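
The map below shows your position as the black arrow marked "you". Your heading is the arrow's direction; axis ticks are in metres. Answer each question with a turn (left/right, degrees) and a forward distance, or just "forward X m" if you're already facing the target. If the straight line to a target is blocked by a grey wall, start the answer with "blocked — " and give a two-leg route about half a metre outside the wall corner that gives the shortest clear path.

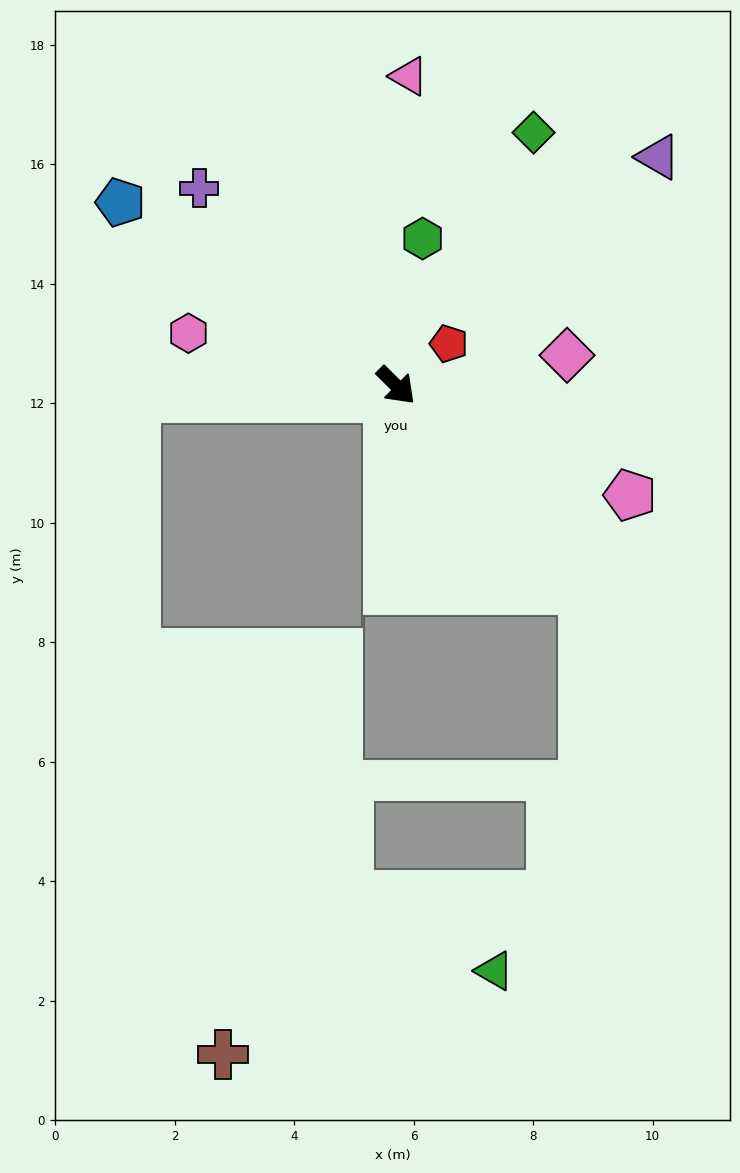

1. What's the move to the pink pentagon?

turn left 20°, forward 4.3 m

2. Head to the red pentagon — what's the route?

turn left 83°, forward 1.1 m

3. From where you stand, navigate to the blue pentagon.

turn right 169°, forward 5.5 m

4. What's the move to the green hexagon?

turn left 125°, forward 2.5 m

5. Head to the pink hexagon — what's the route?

turn right 149°, forward 3.6 m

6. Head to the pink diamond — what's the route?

turn left 55°, forward 2.9 m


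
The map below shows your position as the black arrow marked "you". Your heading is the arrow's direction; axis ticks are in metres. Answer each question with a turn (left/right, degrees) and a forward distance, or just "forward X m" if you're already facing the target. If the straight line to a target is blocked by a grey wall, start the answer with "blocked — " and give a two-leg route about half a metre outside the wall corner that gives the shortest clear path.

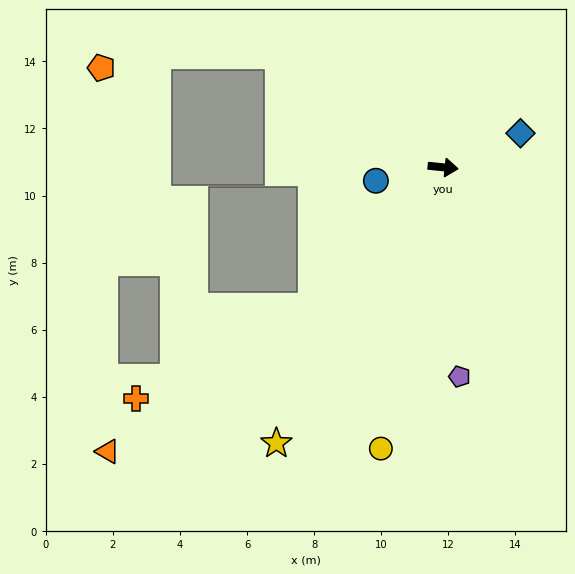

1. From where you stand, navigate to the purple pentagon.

turn right 80°, forward 6.3 m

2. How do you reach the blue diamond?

turn left 30°, forward 2.5 m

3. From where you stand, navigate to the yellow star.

turn right 115°, forward 9.6 m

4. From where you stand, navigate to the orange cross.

blocked — turn right 127°, forward 5.7 m, then turn right 20°, forward 5.9 m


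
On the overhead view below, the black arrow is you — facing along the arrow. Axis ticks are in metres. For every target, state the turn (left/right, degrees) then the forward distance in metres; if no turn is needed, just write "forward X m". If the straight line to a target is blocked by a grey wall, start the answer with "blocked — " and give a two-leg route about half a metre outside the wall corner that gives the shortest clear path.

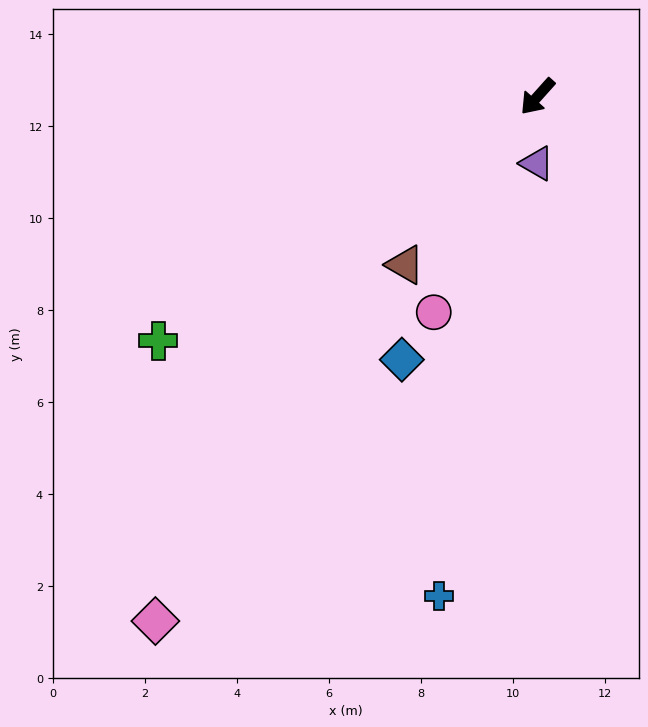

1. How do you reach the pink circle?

turn left 16°, forward 5.2 m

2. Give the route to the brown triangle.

turn left 4°, forward 4.7 m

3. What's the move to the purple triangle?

turn left 41°, forward 1.5 m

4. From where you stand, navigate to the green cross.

turn right 15°, forward 9.8 m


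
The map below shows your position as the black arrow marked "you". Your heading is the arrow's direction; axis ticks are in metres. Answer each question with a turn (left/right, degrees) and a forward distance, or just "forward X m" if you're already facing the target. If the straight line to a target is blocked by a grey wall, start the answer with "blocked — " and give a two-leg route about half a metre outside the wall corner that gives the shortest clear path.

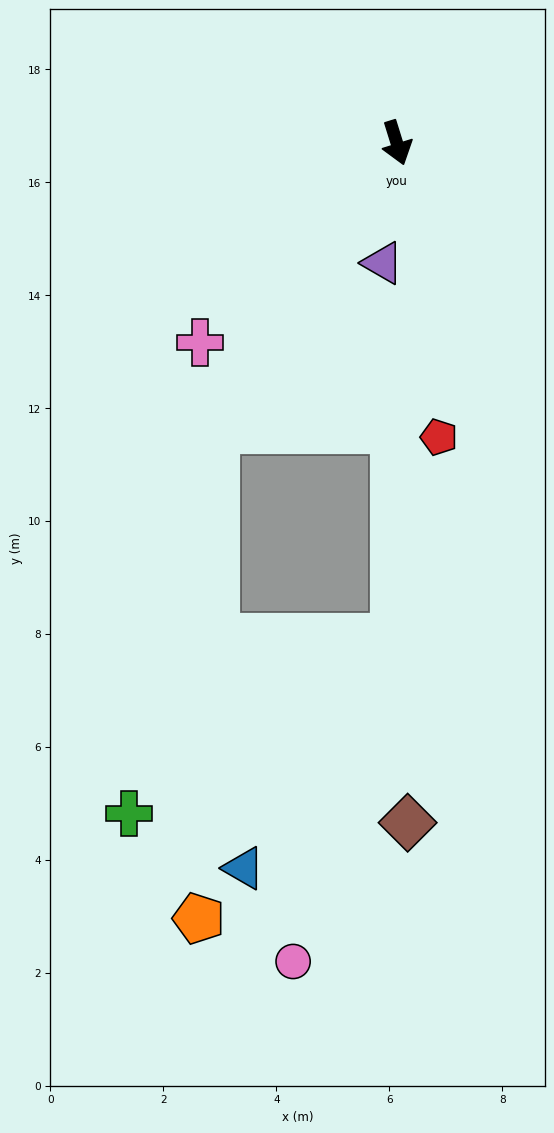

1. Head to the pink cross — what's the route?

turn right 62°, forward 5.0 m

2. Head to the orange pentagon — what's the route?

blocked — turn right 50°, forward 6.0 m, then turn left 31°, forward 8.7 m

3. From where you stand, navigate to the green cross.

blocked — turn right 50°, forward 6.0 m, then turn left 20°, forward 7.0 m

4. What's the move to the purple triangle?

turn right 24°, forward 2.1 m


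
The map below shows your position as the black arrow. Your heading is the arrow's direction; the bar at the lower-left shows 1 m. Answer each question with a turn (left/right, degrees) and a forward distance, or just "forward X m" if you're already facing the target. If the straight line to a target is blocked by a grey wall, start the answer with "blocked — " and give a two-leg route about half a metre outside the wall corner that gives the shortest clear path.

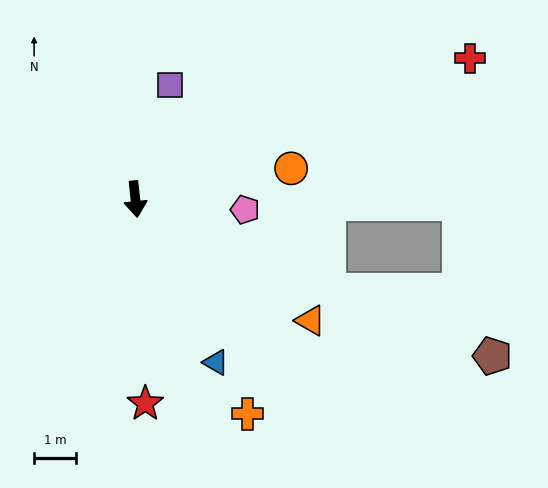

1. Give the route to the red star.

turn right 3°, forward 4.9 m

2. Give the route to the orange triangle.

turn left 49°, forward 5.1 m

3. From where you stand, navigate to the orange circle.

turn left 95°, forward 3.8 m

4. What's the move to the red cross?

turn left 107°, forward 8.8 m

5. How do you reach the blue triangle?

turn left 20°, forward 4.4 m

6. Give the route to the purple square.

turn left 157°, forward 2.9 m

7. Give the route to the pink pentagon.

turn left 79°, forward 2.7 m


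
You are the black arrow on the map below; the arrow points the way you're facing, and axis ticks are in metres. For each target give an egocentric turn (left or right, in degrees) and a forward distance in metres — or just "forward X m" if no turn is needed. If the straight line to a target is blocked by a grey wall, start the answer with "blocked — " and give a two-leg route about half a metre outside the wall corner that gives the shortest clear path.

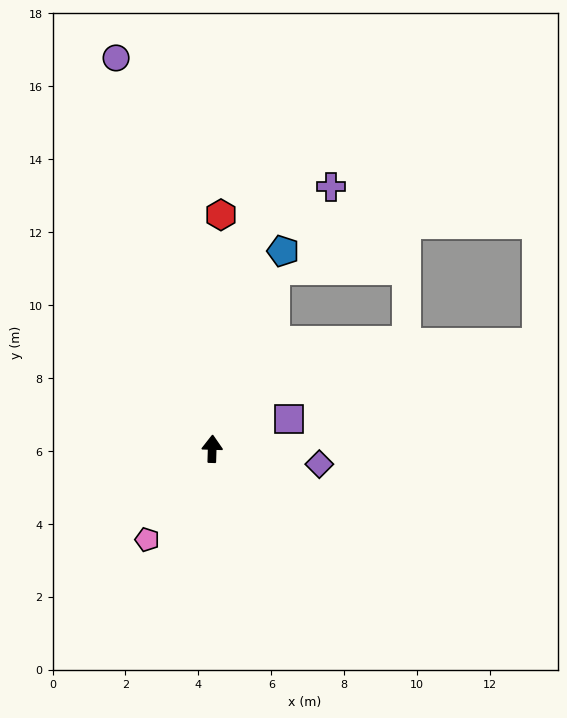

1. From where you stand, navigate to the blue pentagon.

turn right 18°, forward 5.8 m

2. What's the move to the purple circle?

turn left 16°, forward 11.0 m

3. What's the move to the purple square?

turn right 67°, forward 2.3 m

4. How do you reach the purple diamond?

turn right 96°, forward 3.0 m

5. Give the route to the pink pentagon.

turn left 146°, forward 3.1 m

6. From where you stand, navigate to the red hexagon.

forward 6.4 m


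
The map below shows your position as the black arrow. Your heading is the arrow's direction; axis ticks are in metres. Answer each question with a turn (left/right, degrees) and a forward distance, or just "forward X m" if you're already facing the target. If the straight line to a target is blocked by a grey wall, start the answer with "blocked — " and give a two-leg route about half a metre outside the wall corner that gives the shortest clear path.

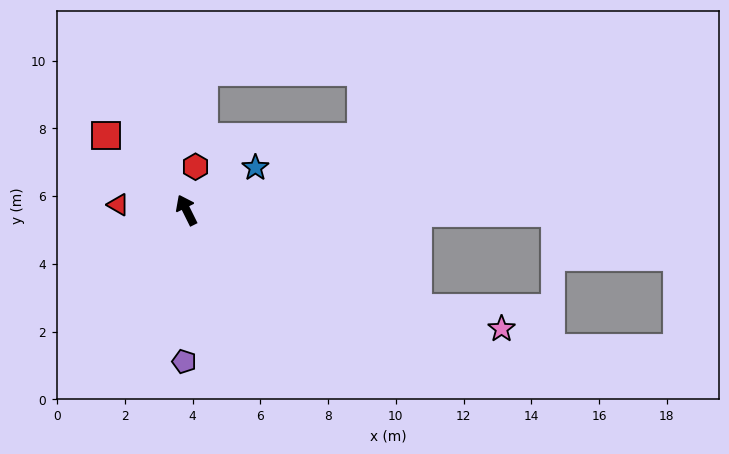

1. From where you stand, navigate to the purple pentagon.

turn left 153°, forward 4.5 m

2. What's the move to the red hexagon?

turn right 38°, forward 1.3 m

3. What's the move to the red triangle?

turn left 59°, forward 2.0 m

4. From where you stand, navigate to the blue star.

turn right 85°, forward 2.4 m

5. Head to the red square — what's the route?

turn left 21°, forward 3.2 m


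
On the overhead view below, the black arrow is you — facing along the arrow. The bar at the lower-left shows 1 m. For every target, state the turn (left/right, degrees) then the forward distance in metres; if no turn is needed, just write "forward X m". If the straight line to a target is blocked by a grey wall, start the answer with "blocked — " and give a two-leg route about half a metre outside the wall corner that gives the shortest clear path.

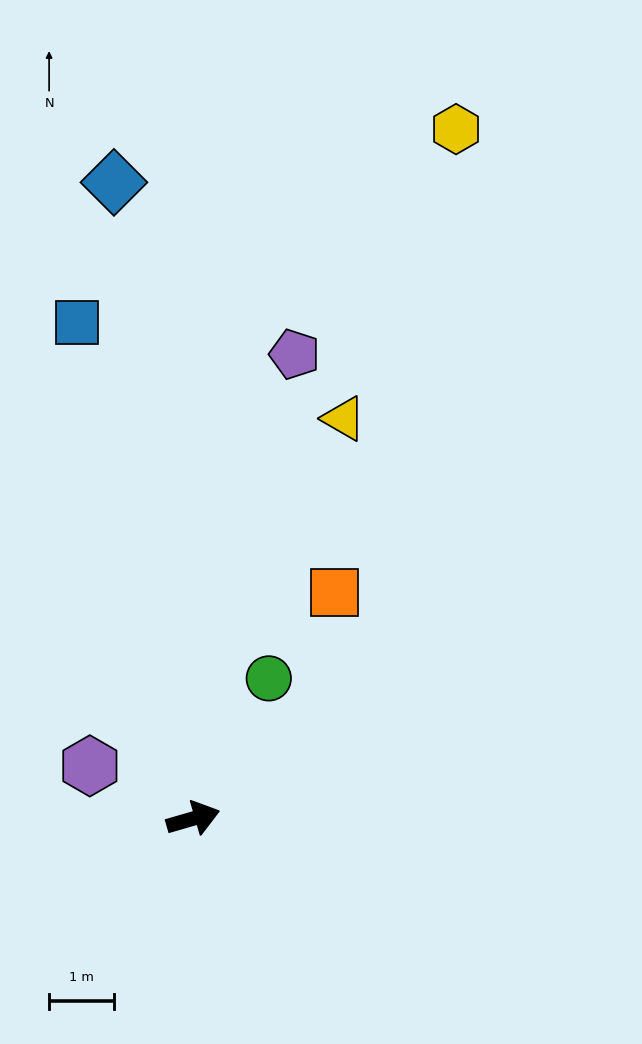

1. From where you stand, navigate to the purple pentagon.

turn left 61°, forward 7.3 m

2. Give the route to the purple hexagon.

turn left 137°, forward 1.8 m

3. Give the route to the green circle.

turn left 45°, forward 2.5 m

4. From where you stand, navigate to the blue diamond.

turn left 81°, forward 9.9 m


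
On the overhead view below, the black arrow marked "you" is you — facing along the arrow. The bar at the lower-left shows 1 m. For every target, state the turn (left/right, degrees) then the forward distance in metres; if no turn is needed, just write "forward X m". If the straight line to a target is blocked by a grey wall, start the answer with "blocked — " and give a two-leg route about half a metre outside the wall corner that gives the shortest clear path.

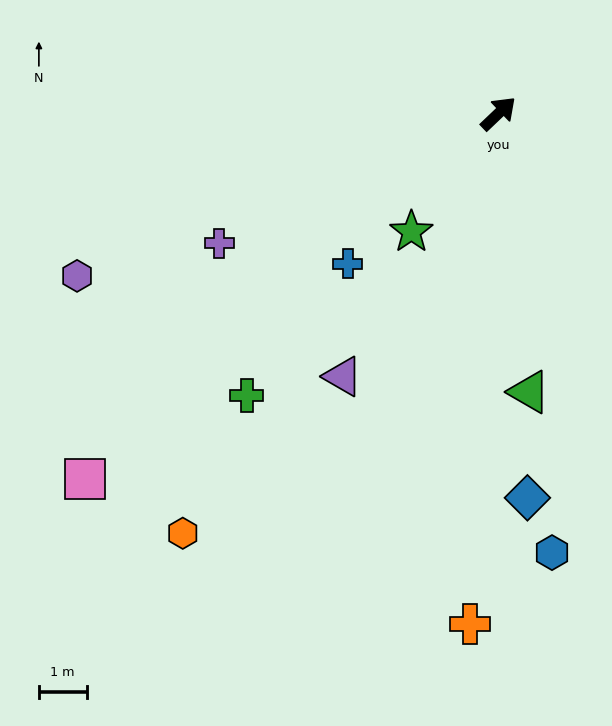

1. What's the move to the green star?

turn right 170°, forward 3.1 m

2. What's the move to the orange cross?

turn right 137°, forward 10.7 m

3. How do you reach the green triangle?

turn right 127°, forward 5.9 m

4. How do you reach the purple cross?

turn left 161°, forward 6.5 m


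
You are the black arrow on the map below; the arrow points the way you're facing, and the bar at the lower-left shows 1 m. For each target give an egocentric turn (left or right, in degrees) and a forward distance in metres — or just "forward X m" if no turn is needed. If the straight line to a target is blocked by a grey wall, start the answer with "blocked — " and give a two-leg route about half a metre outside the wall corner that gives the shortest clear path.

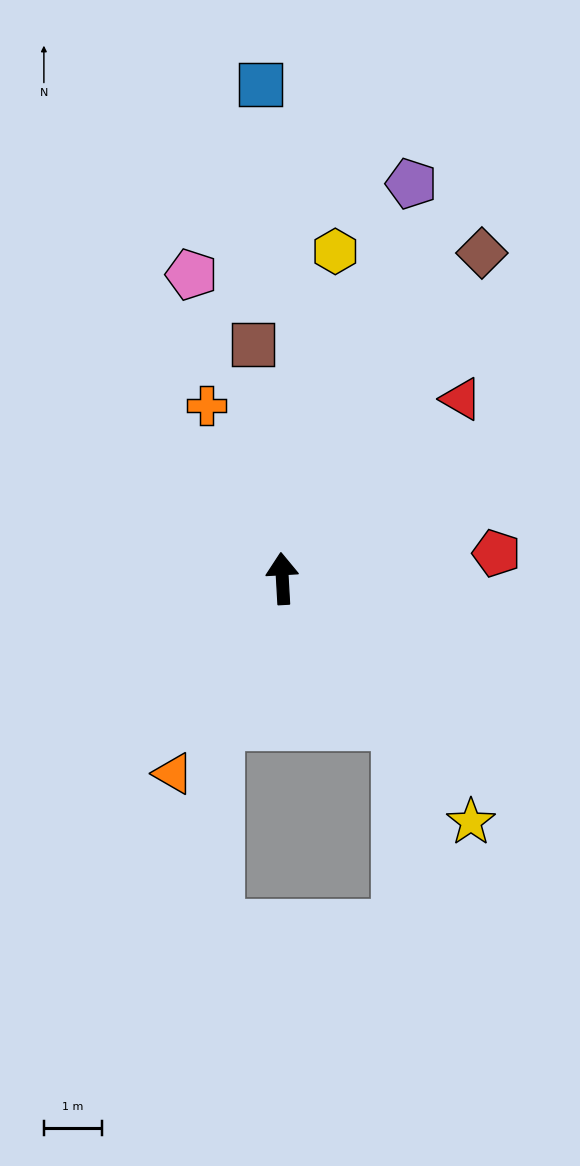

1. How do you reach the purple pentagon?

turn right 21°, forward 7.1 m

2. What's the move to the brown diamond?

turn right 35°, forward 6.6 m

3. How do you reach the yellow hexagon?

turn right 12°, forward 5.7 m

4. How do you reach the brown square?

turn left 4°, forward 4.0 m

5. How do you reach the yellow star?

turn right 145°, forward 5.3 m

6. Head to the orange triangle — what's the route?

turn left 148°, forward 3.8 m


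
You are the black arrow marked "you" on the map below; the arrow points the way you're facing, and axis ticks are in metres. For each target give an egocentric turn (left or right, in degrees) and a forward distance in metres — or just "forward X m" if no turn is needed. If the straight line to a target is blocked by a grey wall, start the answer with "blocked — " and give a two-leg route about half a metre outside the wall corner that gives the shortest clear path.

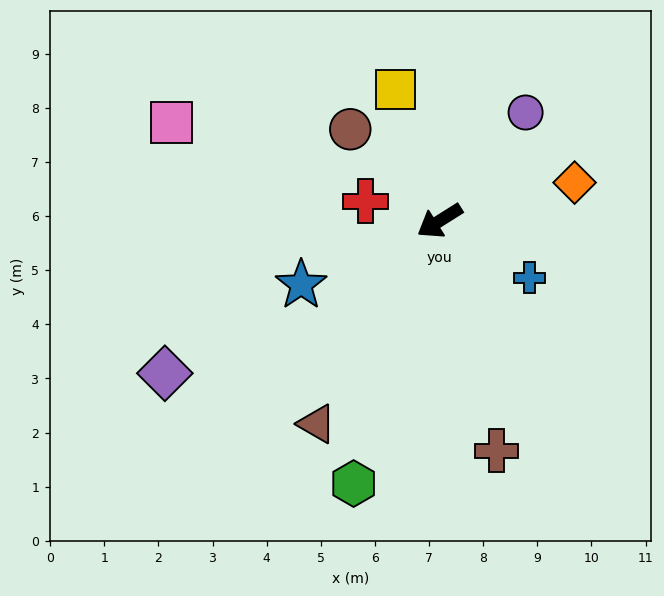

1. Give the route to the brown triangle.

turn left 27°, forward 4.4 m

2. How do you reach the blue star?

turn right 7°, forward 2.8 m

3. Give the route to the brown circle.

turn right 78°, forward 2.4 m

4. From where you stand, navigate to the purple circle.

turn right 161°, forward 2.6 m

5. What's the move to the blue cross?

turn left 115°, forward 2.0 m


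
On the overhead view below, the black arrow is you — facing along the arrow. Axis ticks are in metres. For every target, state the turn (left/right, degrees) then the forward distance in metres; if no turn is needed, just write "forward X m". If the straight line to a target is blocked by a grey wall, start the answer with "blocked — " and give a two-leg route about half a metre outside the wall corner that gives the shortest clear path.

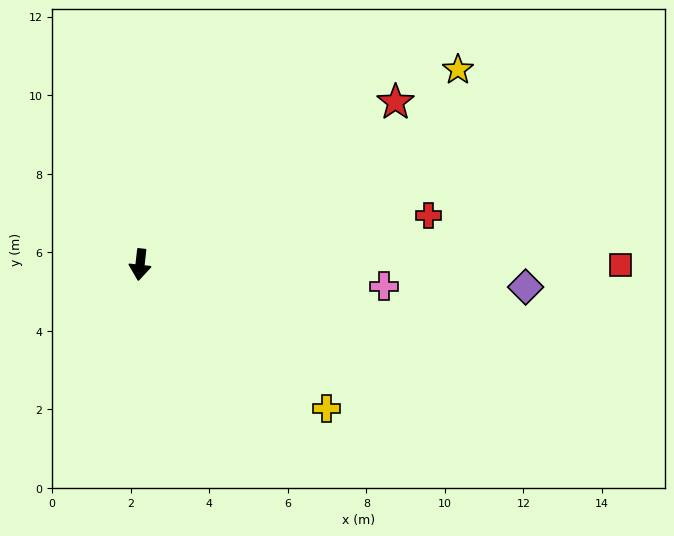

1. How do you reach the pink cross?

turn left 91°, forward 6.2 m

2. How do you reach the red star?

turn left 129°, forward 7.7 m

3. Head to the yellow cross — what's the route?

turn left 59°, forward 6.0 m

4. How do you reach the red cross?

turn left 106°, forward 7.4 m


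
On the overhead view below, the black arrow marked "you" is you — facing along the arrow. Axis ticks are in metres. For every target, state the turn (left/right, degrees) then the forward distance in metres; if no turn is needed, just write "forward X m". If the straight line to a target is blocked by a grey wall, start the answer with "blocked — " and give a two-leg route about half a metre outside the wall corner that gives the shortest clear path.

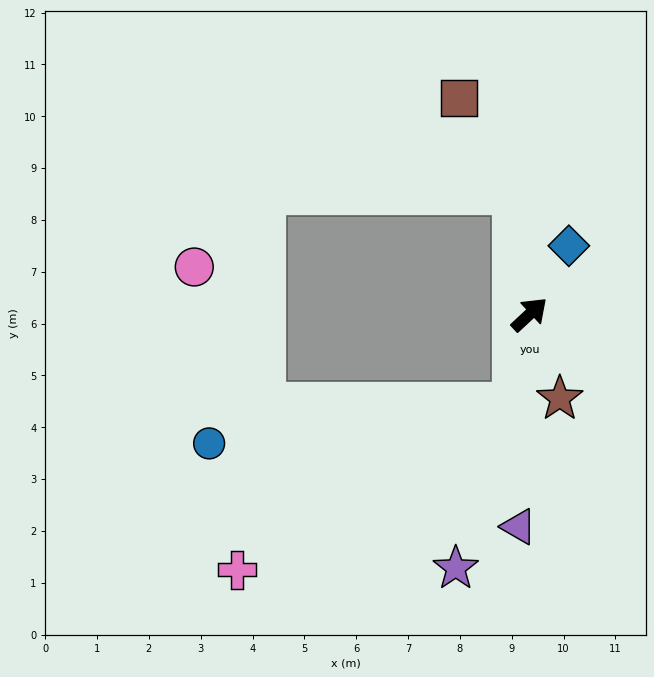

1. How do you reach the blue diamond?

turn left 17°, forward 1.5 m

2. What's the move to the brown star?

turn right 113°, forward 1.7 m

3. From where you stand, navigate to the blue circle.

blocked — turn right 142°, forward 1.8 m, then turn right 74°, forward 5.9 m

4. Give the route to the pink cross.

blocked — turn right 142°, forward 1.8 m, then turn right 50°, forward 6.2 m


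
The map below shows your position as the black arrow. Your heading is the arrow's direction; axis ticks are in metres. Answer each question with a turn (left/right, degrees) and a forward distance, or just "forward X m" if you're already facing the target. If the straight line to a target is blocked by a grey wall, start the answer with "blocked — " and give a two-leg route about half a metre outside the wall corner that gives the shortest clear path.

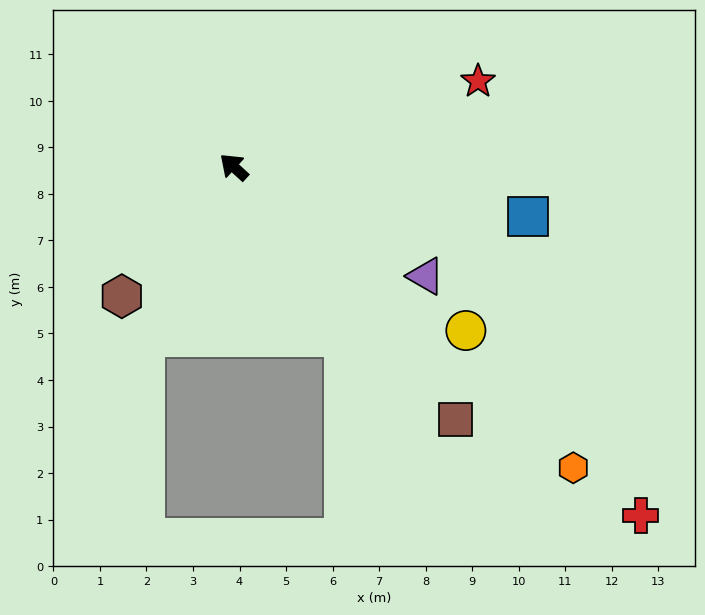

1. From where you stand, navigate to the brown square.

turn left 174°, forward 7.2 m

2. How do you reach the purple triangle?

turn right 167°, forward 4.7 m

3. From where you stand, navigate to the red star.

turn right 118°, forward 5.6 m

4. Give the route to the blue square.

turn right 147°, forward 6.4 m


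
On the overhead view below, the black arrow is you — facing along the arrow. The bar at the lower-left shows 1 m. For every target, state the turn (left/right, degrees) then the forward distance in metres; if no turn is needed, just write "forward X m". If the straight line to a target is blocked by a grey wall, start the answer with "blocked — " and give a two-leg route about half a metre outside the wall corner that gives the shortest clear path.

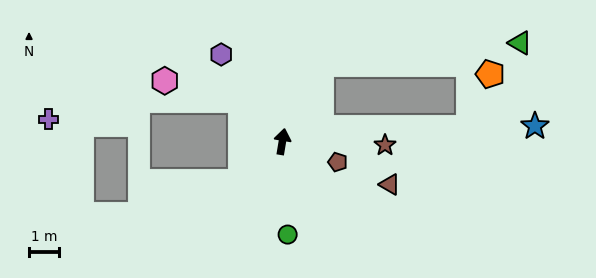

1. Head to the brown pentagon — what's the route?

turn right 101°, forward 2.0 m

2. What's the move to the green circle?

turn right 167°, forward 3.1 m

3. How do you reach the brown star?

turn right 83°, forward 3.4 m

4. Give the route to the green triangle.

blocked — turn right 17°, forward 2.9 m, then turn right 57°, forward 6.6 m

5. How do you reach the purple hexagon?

turn left 45°, forward 3.5 m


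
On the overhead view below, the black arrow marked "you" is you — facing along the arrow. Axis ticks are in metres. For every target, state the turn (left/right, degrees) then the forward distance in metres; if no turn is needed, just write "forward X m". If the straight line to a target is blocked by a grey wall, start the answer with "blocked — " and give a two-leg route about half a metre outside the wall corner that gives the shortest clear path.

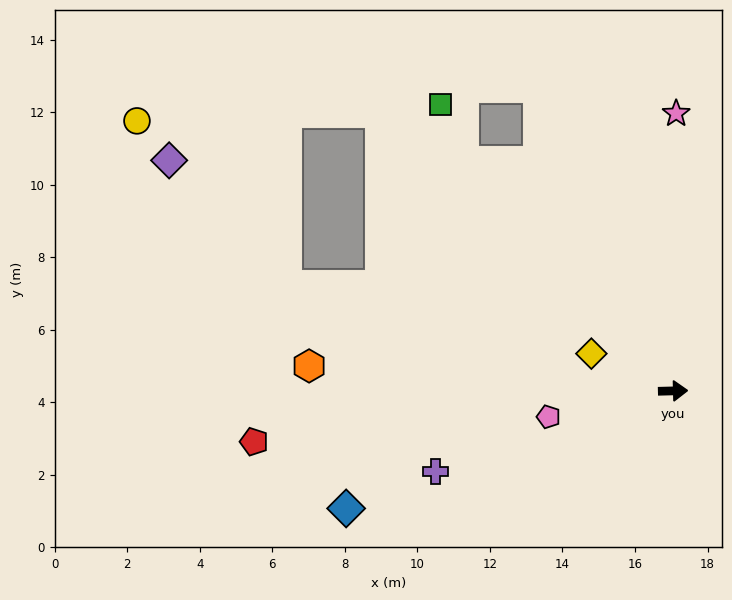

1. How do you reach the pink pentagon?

turn right 170°, forward 3.5 m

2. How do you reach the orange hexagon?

turn left 175°, forward 10.1 m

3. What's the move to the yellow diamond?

turn left 154°, forward 2.5 m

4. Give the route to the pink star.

turn left 88°, forward 7.6 m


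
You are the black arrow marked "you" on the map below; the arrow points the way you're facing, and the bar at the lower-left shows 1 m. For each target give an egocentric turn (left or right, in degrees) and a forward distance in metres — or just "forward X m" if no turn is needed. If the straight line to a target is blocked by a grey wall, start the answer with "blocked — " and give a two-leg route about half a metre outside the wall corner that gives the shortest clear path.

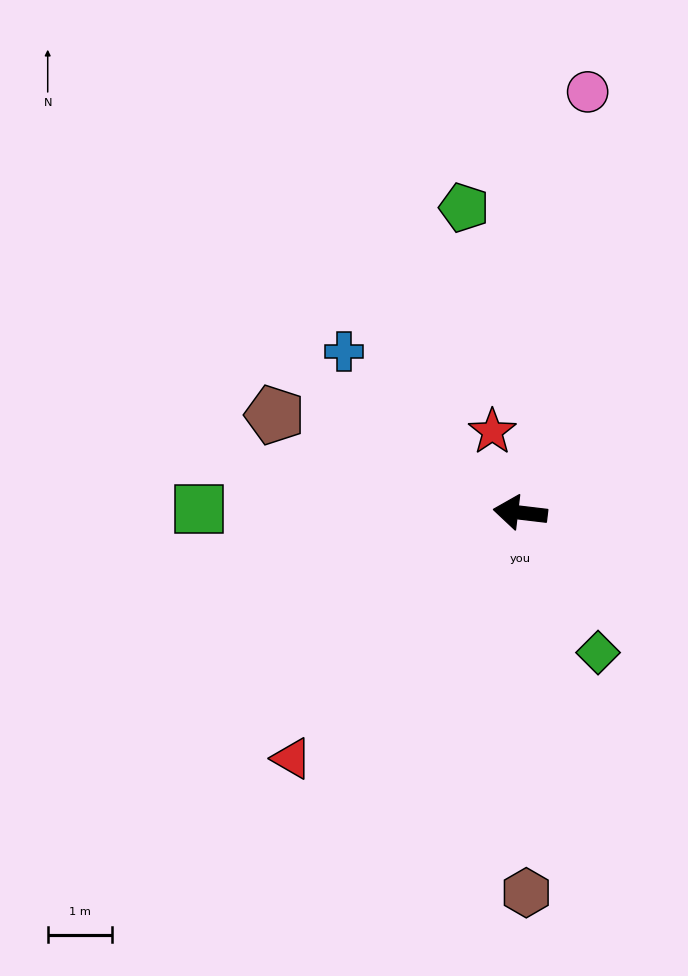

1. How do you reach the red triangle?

turn left 54°, forward 5.2 m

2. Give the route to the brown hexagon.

turn left 98°, forward 5.9 m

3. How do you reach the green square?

turn left 6°, forward 5.0 m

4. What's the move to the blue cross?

turn right 36°, forward 3.7 m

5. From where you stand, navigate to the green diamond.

turn left 126°, forward 2.5 m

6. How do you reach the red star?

turn right 64°, forward 1.3 m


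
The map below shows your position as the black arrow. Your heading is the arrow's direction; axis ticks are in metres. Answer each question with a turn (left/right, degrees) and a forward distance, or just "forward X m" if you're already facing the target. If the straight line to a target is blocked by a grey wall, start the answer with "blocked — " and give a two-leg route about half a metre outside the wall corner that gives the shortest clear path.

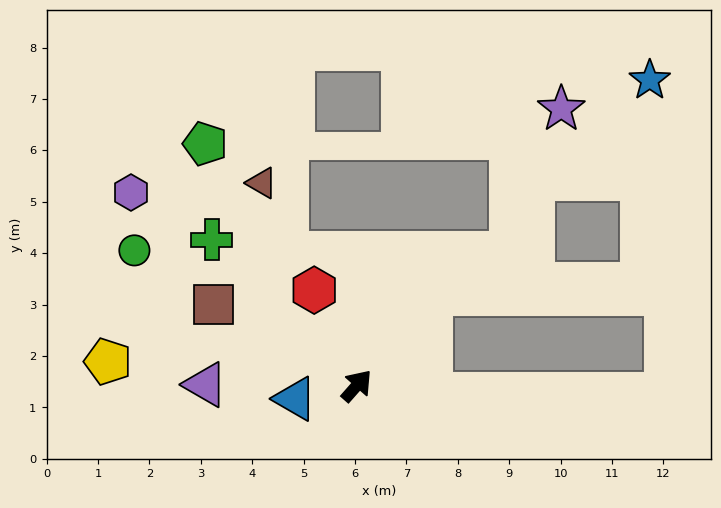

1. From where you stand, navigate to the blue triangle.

turn left 143°, forward 1.2 m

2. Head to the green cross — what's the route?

turn left 86°, forward 4.0 m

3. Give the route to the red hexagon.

turn left 65°, forward 2.0 m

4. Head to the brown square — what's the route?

turn left 102°, forward 3.2 m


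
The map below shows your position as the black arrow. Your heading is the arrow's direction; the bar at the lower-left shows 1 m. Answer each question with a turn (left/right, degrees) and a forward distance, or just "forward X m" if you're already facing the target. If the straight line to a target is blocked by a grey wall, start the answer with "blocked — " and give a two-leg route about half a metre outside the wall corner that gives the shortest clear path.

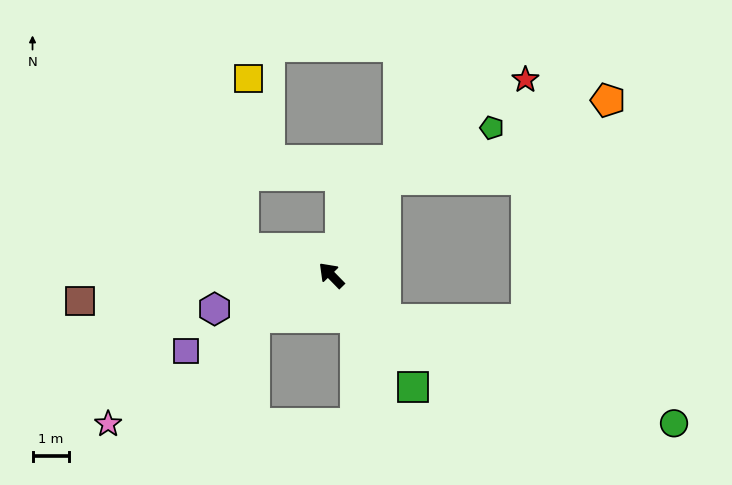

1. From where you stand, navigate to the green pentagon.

blocked — turn right 74°, forward 3.0 m, then turn right 34°, forward 3.2 m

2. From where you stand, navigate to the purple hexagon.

turn left 62°, forward 3.3 m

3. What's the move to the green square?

turn left 172°, forward 3.8 m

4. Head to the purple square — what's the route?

turn left 73°, forward 4.5 m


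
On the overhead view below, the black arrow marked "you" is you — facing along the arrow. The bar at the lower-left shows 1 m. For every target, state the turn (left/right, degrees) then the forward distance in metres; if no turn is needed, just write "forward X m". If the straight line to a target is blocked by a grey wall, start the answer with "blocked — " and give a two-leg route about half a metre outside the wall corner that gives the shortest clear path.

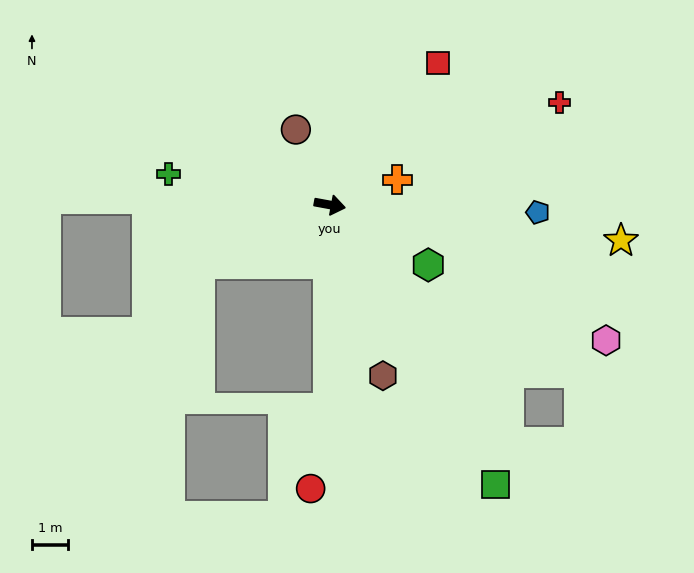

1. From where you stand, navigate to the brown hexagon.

turn right 62°, forward 4.9 m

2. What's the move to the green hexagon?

turn right 21°, forward 3.2 m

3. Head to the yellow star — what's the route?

turn left 3°, forward 8.1 m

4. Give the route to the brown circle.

turn left 125°, forward 2.3 m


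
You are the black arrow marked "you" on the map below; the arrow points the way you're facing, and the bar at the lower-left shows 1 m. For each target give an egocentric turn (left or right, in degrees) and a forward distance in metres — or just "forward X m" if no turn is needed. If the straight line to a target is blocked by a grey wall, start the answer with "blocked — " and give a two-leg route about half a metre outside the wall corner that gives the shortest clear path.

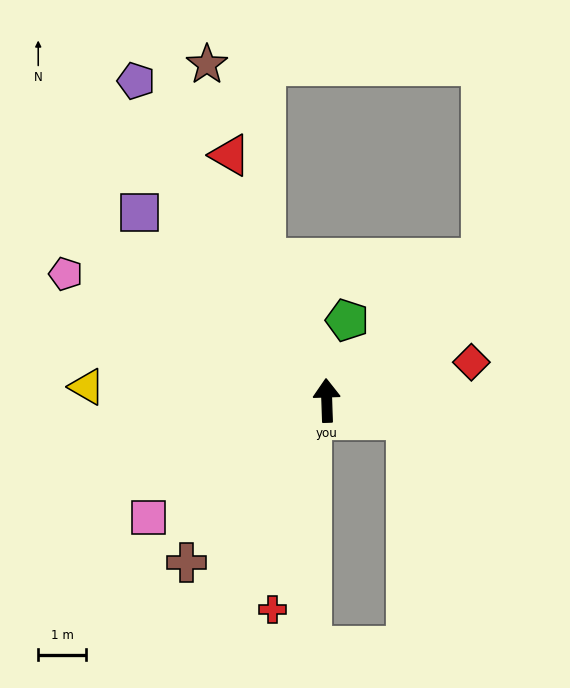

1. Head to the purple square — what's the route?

turn left 43°, forward 5.5 m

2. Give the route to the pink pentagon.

turn left 62°, forward 6.1 m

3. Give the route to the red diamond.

turn right 77°, forward 3.1 m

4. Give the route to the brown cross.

turn left 137°, forward 4.5 m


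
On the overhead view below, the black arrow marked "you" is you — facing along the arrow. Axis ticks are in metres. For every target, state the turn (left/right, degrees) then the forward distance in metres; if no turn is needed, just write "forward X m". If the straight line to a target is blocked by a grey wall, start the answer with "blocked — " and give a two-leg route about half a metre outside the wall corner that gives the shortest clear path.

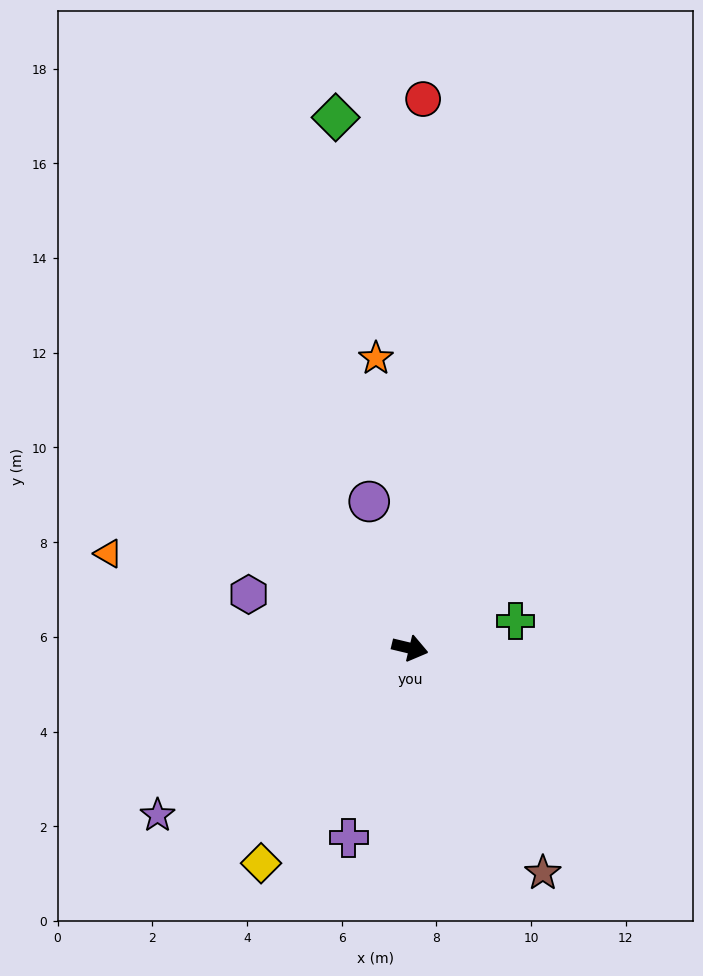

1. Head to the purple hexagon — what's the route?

turn left 175°, forward 3.6 m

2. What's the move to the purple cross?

turn right 94°, forward 4.2 m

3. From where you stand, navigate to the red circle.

turn left 102°, forward 11.6 m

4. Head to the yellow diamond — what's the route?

turn right 111°, forward 5.5 m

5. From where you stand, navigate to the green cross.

turn left 28°, forward 2.3 m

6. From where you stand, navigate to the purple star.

turn right 133°, forward 6.4 m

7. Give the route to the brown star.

turn right 46°, forward 5.5 m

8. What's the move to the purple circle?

turn left 119°, forward 3.2 m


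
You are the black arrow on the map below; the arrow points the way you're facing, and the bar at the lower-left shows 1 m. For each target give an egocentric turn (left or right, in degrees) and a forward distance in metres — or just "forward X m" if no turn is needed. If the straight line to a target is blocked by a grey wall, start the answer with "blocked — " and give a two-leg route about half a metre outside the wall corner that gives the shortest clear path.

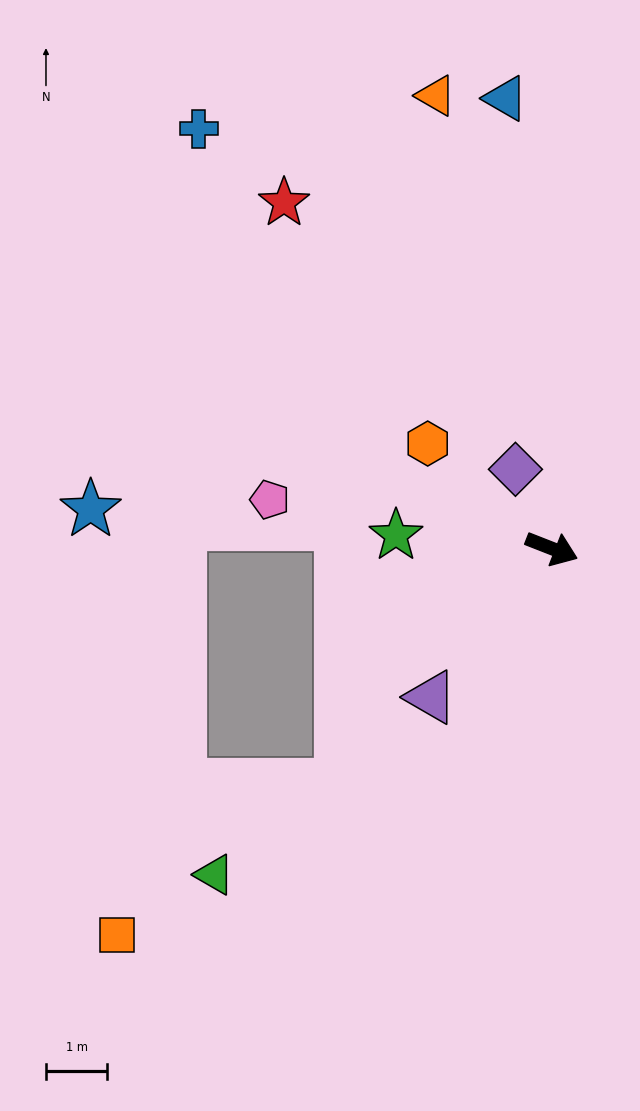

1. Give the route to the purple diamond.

turn left 136°, forward 1.4 m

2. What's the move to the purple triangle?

turn right 108°, forward 3.1 m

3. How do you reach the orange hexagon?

turn left 161°, forward 2.7 m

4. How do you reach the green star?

turn right 163°, forward 2.6 m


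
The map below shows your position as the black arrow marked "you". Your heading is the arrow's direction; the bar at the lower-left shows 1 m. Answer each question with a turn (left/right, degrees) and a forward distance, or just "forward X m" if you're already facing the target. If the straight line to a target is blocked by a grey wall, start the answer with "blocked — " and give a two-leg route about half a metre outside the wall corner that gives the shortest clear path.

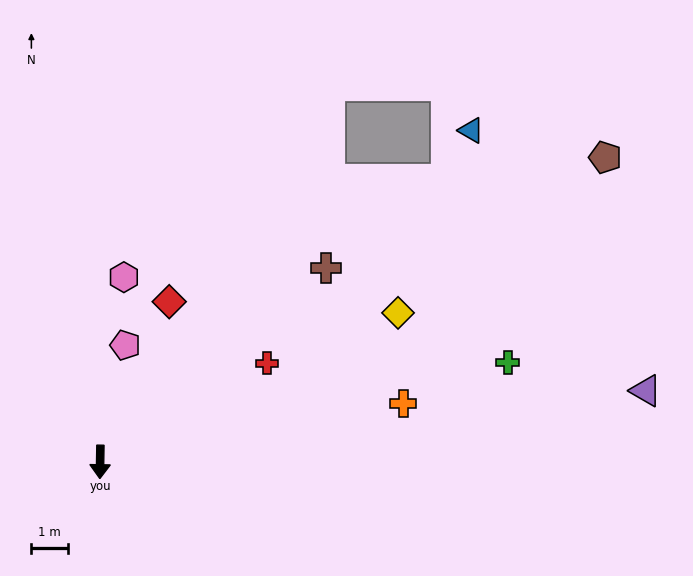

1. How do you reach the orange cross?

turn left 102°, forward 8.4 m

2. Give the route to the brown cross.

turn left 132°, forward 8.1 m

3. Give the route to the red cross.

turn left 121°, forward 5.3 m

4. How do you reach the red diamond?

turn left 158°, forward 4.8 m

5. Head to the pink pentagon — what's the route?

turn left 169°, forward 3.3 m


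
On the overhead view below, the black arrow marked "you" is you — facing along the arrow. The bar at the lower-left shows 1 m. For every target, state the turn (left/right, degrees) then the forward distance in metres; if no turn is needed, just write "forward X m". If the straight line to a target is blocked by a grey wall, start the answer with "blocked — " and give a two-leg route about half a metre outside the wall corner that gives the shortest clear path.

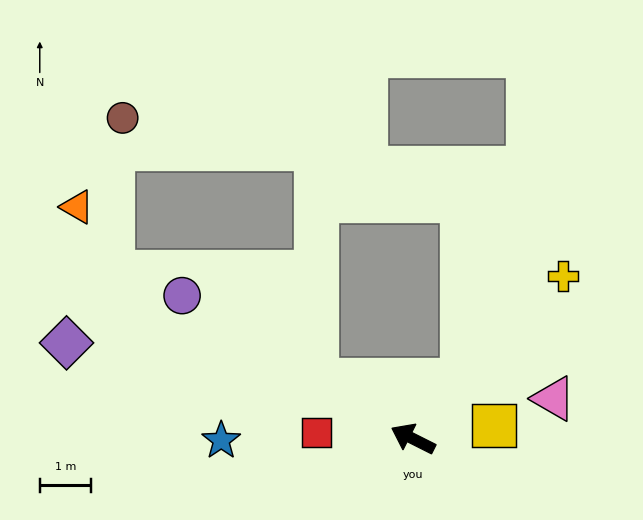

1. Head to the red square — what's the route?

turn left 23°, forward 1.9 m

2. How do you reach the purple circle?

turn right 5°, forward 5.3 m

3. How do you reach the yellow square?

turn right 144°, forward 1.6 m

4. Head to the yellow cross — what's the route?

turn right 106°, forward 4.3 m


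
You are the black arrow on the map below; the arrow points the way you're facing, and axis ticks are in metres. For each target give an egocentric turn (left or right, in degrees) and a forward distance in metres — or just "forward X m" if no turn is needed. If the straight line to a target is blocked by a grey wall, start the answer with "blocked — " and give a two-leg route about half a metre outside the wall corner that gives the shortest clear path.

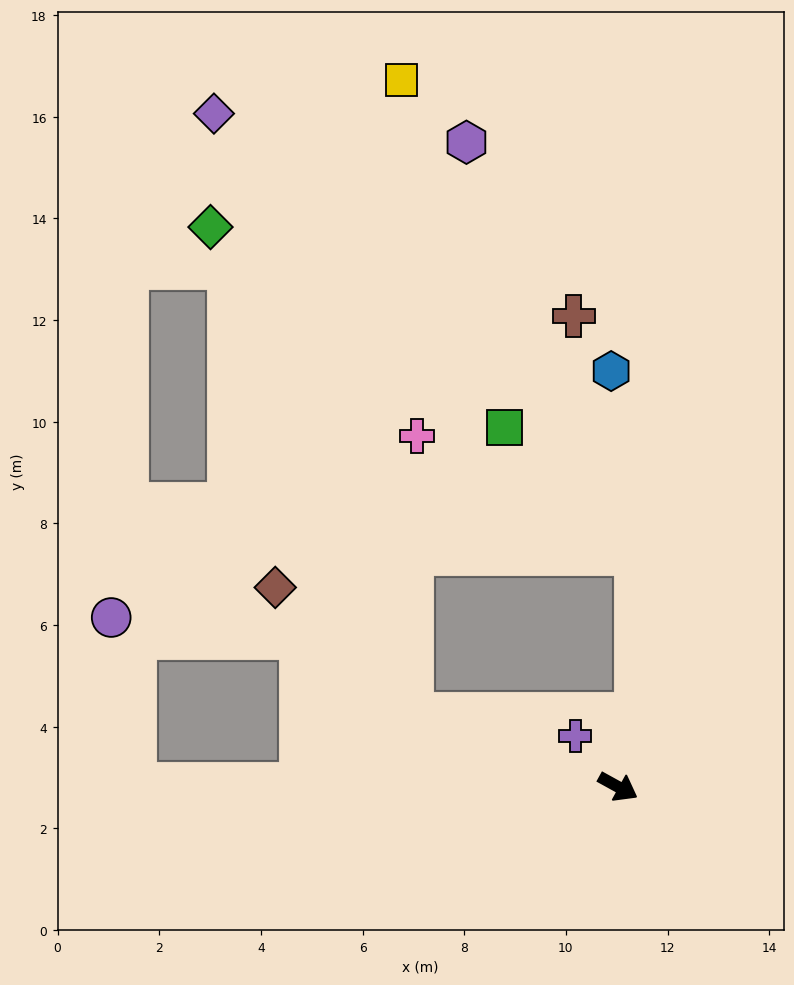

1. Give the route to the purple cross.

turn left 159°, forward 1.3 m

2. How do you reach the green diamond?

blocked — turn right 171°, forward 4.3 m, then turn right 48°, forward 10.4 m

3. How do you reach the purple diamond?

blocked — turn right 171°, forward 4.3 m, then turn right 52°, forward 12.4 m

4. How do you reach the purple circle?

blocked — turn right 151°, forward 9.5 m, then turn right 82°, forward 3.3 m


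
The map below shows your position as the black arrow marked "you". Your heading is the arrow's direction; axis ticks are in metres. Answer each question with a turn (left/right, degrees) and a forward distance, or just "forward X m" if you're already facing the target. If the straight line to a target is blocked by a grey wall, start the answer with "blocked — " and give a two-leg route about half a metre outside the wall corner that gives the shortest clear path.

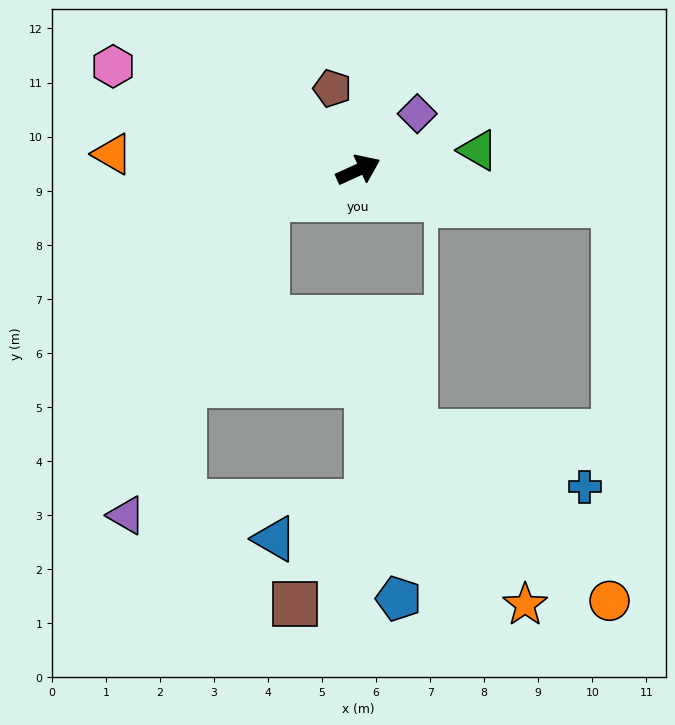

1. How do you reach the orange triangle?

turn left 152°, forward 4.6 m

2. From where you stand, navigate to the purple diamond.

turn left 19°, forward 1.5 m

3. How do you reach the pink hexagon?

turn left 133°, forward 4.9 m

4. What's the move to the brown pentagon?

turn left 83°, forward 1.6 m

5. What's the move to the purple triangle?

blocked — turn left 173°, forward 1.8 m, then turn left 49°, forward 6.4 m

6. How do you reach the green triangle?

turn right 15°, forward 2.2 m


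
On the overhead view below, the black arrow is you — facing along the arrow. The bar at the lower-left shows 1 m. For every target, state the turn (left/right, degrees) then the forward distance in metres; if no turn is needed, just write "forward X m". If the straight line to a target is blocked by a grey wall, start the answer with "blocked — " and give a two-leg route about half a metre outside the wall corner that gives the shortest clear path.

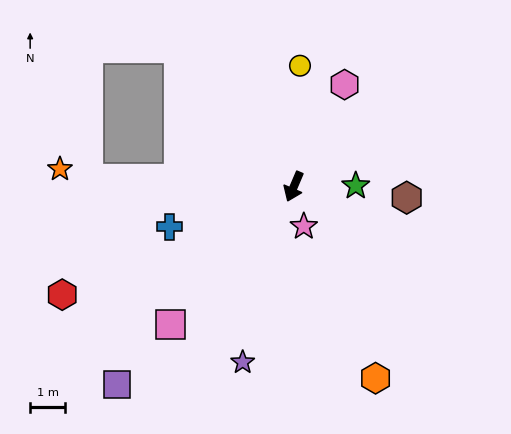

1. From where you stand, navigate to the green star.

turn left 114°, forward 1.8 m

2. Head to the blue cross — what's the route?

turn right 49°, forward 3.7 m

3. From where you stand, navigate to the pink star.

turn left 37°, forward 1.2 m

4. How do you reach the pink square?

turn right 19°, forward 5.3 m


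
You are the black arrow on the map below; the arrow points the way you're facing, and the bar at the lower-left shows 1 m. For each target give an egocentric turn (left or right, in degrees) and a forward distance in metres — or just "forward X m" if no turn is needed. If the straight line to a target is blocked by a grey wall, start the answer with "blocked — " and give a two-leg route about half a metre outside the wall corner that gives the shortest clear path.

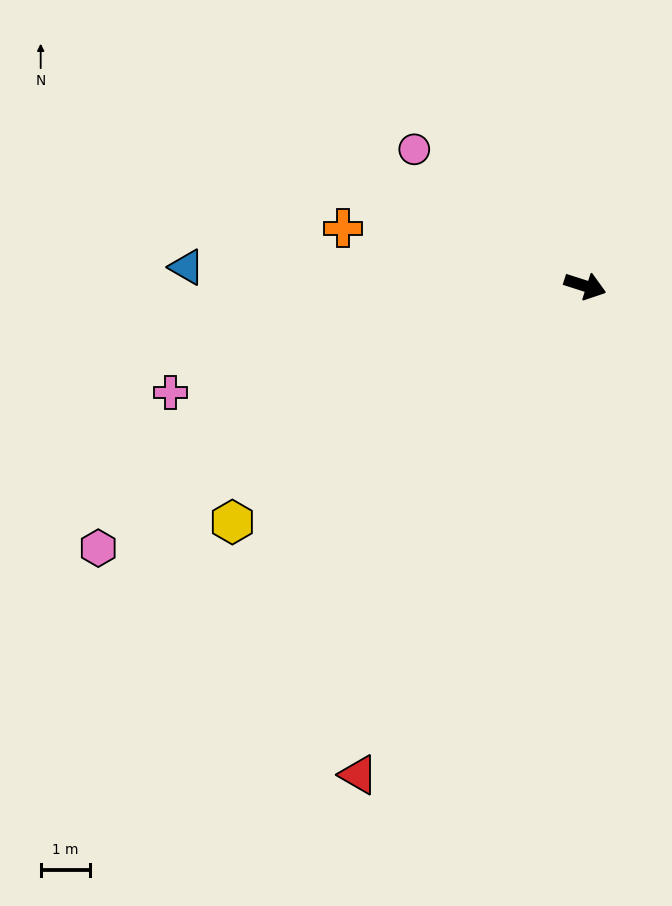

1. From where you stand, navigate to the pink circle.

turn left 159°, forward 4.4 m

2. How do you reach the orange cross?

turn right 176°, forward 5.0 m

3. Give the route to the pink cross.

turn right 148°, forward 8.6 m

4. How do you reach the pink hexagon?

turn right 134°, forward 11.1 m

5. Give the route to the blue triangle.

turn right 165°, forward 8.0 m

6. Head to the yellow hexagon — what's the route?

turn right 128°, forward 8.6 m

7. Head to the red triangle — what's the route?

turn right 97°, forward 10.9 m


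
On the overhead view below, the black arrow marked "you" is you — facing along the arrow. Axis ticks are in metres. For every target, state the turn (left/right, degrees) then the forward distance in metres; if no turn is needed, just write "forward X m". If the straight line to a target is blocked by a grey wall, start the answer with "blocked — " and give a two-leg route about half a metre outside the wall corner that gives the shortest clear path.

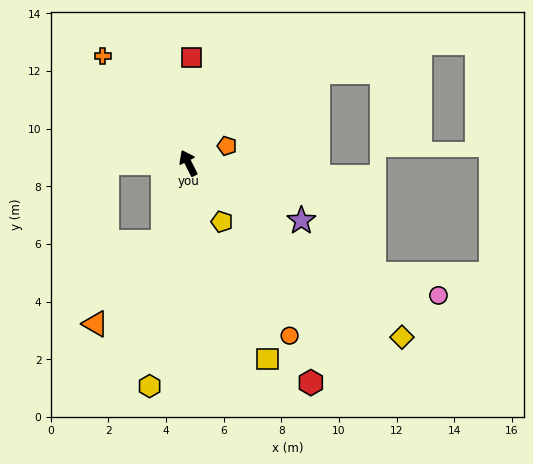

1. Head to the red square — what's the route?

turn right 29°, forward 3.7 m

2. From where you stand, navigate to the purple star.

turn right 144°, forward 4.4 m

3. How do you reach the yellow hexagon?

turn left 143°, forward 7.9 m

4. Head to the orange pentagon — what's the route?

turn right 93°, forward 1.5 m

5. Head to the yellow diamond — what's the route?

turn right 156°, forward 9.6 m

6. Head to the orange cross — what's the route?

turn left 12°, forward 4.8 m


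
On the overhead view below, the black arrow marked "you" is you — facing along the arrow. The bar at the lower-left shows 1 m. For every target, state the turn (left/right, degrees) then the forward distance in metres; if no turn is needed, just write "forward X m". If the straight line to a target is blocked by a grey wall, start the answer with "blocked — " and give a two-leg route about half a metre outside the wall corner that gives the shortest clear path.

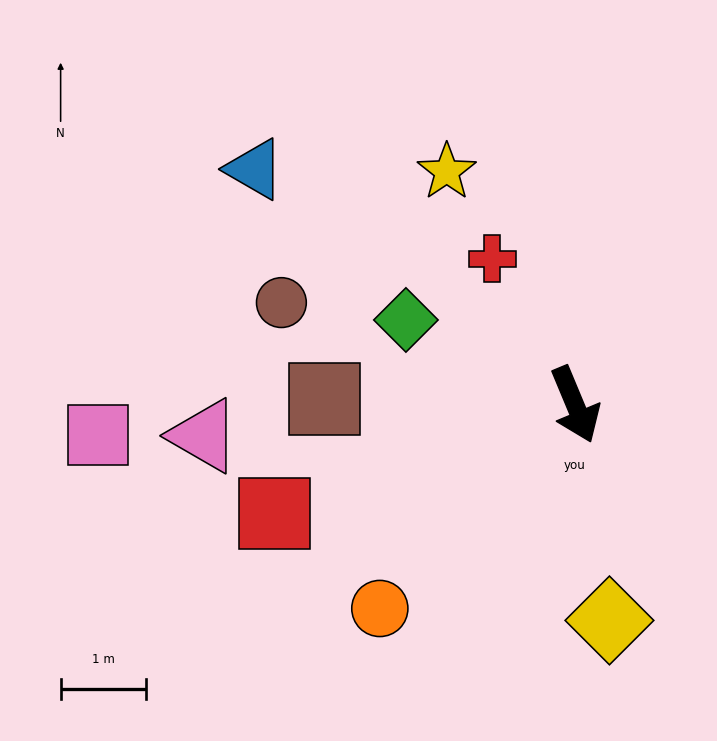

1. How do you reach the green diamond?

turn right 139°, forward 2.2 m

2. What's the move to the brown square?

turn right 114°, forward 2.9 m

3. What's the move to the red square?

turn right 93°, forward 3.8 m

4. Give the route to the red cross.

turn right 173°, forward 2.0 m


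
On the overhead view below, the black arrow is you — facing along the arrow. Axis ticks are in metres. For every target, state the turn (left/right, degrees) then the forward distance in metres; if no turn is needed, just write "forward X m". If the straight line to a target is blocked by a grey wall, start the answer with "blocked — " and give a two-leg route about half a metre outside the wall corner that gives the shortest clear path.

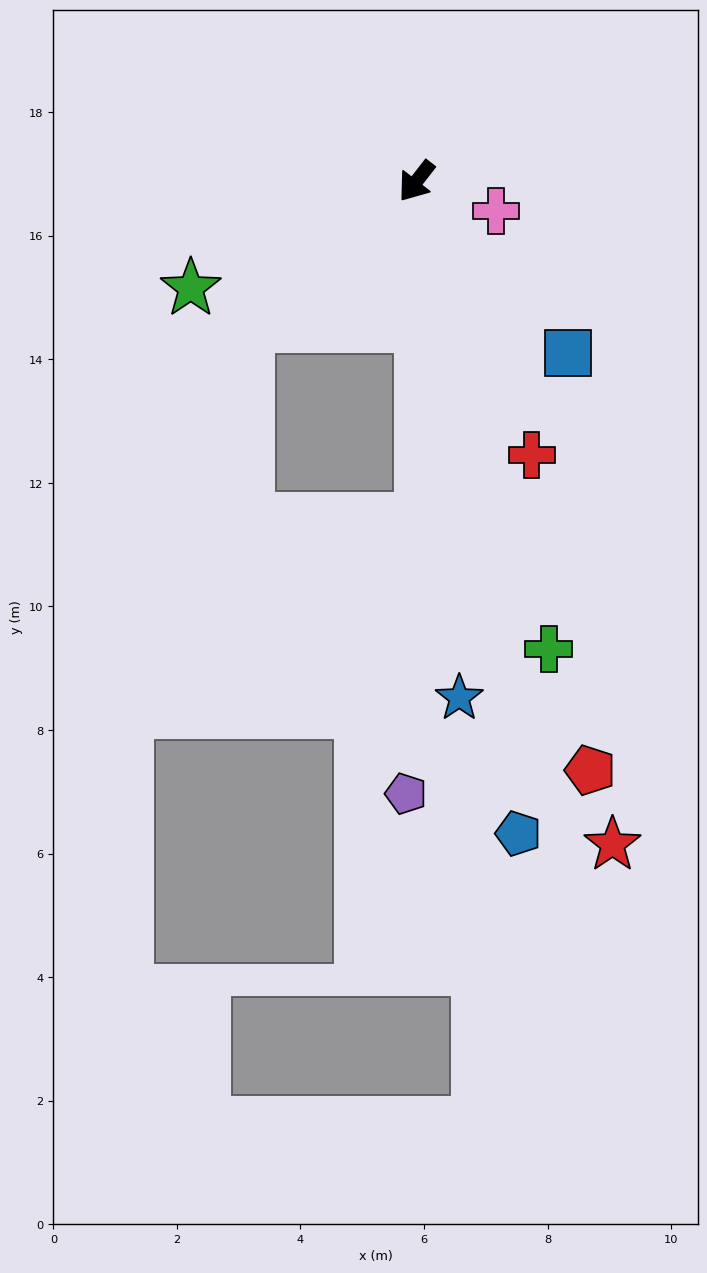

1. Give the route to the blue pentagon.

turn left 47°, forward 10.7 m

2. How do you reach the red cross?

turn left 61°, forward 4.8 m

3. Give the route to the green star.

turn right 27°, forward 4.0 m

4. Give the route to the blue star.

turn left 43°, forward 8.4 m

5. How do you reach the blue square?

turn left 79°, forward 3.7 m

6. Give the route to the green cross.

turn left 54°, forward 7.9 m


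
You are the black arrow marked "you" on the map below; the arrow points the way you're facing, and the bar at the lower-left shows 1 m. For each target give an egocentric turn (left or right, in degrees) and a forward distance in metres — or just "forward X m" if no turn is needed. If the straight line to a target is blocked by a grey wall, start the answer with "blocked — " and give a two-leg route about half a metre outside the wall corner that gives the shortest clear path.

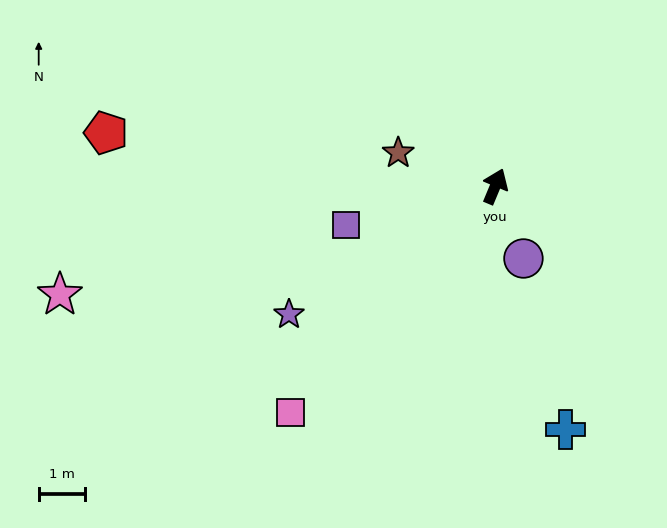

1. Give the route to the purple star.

turn left 144°, forward 5.2 m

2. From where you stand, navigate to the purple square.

turn left 127°, forward 3.3 m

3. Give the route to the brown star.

turn left 94°, forward 2.2 m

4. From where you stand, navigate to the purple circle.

turn right 136°, forward 1.7 m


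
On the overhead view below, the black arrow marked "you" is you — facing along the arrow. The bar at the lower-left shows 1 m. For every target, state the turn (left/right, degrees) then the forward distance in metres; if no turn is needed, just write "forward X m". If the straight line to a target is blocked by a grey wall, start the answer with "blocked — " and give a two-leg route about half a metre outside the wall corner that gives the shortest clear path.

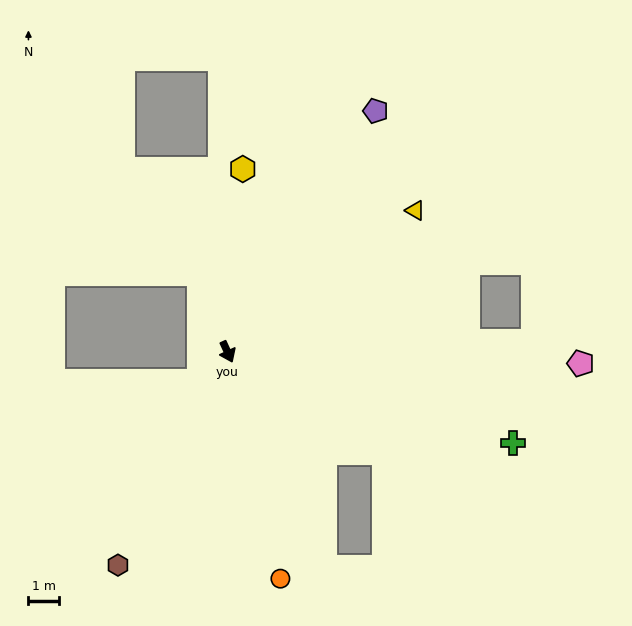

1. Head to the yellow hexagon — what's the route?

turn left 151°, forward 6.0 m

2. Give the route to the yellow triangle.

turn left 102°, forward 7.6 m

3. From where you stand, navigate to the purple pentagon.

turn left 124°, forward 9.2 m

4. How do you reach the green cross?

turn left 48°, forward 9.7 m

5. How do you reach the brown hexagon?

turn right 52°, forward 7.8 m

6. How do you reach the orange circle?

turn right 11°, forward 7.6 m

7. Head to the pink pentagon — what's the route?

turn left 64°, forward 11.5 m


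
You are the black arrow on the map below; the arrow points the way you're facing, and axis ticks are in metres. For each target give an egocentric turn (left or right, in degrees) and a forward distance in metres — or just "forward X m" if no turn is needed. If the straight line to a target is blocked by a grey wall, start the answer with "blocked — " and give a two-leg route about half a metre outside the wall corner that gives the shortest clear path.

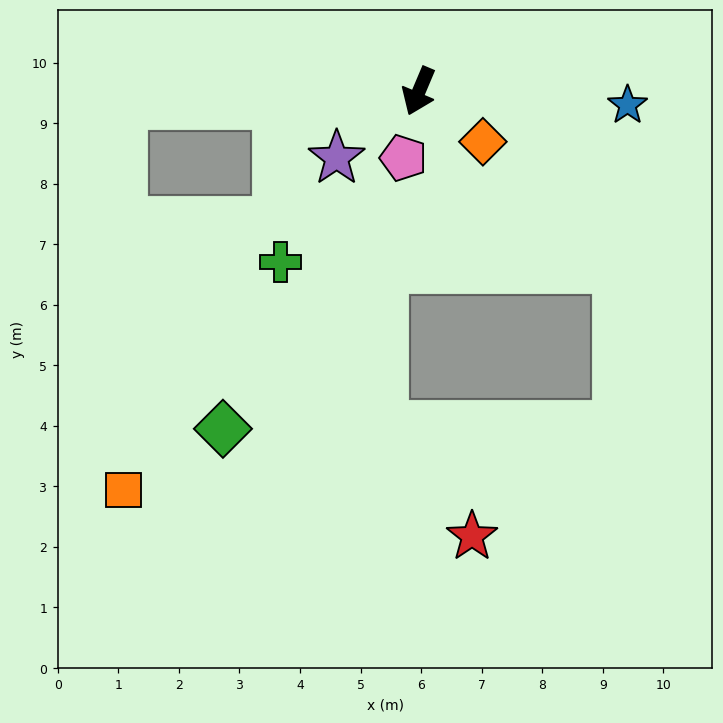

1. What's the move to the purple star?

turn right 28°, forward 1.7 m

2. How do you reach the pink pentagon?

turn left 10°, forward 1.1 m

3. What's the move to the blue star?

turn left 109°, forward 3.5 m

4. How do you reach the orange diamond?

turn left 75°, forward 1.3 m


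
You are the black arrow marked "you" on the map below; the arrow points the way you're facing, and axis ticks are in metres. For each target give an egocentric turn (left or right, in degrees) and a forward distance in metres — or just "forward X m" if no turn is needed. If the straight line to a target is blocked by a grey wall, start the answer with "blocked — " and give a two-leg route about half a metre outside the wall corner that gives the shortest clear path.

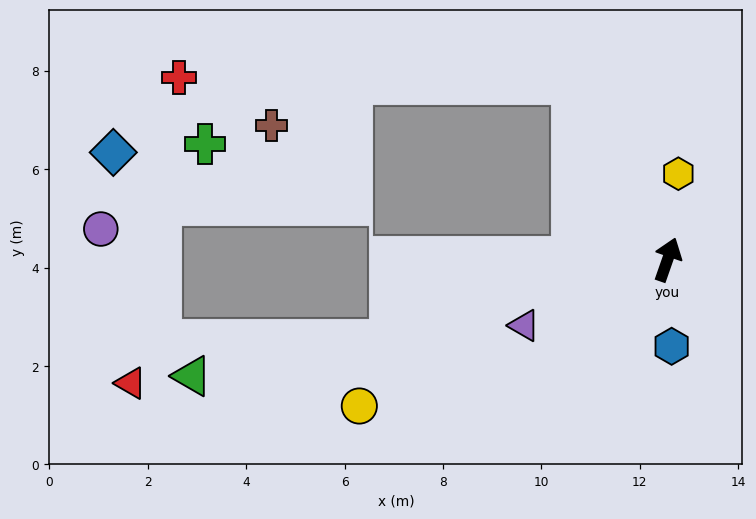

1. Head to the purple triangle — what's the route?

turn left 134°, forward 3.2 m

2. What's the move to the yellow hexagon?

turn left 12°, forward 1.8 m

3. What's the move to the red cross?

blocked — turn left 48°, forward 4.1 m, then turn left 60°, forward 8.0 m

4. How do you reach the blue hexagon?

turn right 158°, forward 1.8 m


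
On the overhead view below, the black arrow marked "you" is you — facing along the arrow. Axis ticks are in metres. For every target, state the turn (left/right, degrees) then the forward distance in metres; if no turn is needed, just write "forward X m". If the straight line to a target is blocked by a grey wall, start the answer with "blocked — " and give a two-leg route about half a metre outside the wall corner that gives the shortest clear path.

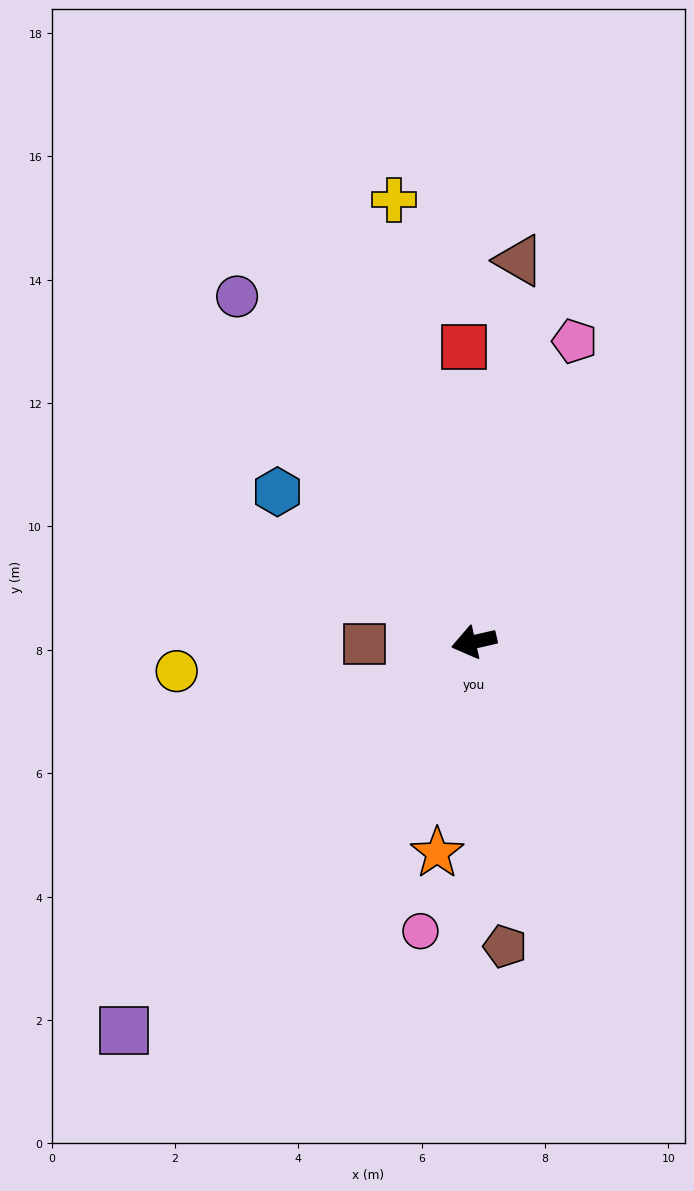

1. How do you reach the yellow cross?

turn right 93°, forward 7.3 m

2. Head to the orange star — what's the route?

turn left 67°, forward 3.5 m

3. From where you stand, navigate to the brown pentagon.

turn left 83°, forward 5.0 m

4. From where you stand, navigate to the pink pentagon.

turn right 121°, forward 5.1 m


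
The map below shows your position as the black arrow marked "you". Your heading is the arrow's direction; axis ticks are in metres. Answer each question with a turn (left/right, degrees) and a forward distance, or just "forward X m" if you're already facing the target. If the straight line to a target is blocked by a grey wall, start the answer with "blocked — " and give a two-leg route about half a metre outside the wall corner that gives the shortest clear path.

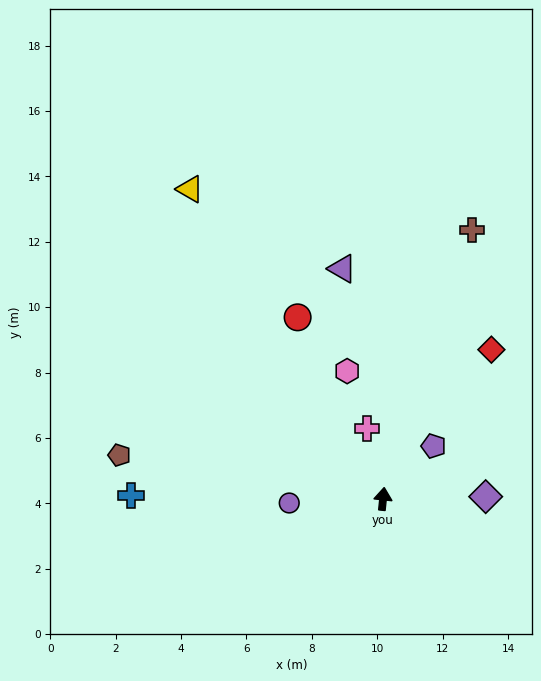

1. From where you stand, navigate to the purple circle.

turn left 98°, forward 2.9 m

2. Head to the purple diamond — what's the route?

turn right 83°, forward 3.1 m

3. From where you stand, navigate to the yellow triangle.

turn left 38°, forward 11.2 m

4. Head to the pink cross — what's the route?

turn left 19°, forward 2.2 m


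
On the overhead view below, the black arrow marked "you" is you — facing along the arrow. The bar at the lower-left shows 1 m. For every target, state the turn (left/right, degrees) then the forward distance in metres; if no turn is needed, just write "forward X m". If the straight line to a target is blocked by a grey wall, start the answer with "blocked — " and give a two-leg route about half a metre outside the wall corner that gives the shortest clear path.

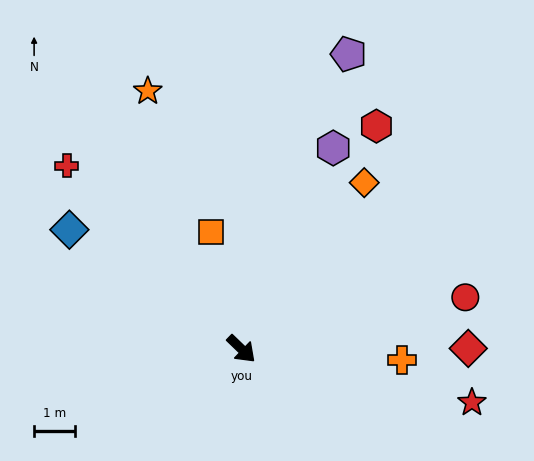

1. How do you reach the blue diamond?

turn right 171°, forward 5.1 m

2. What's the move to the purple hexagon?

turn left 109°, forward 5.4 m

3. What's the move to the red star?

turn left 31°, forward 5.8 m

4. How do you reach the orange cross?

turn left 40°, forward 3.9 m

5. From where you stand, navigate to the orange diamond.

turn left 97°, forward 5.1 m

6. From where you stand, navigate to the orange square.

turn left 148°, forward 2.9 m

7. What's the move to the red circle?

turn left 57°, forward 5.6 m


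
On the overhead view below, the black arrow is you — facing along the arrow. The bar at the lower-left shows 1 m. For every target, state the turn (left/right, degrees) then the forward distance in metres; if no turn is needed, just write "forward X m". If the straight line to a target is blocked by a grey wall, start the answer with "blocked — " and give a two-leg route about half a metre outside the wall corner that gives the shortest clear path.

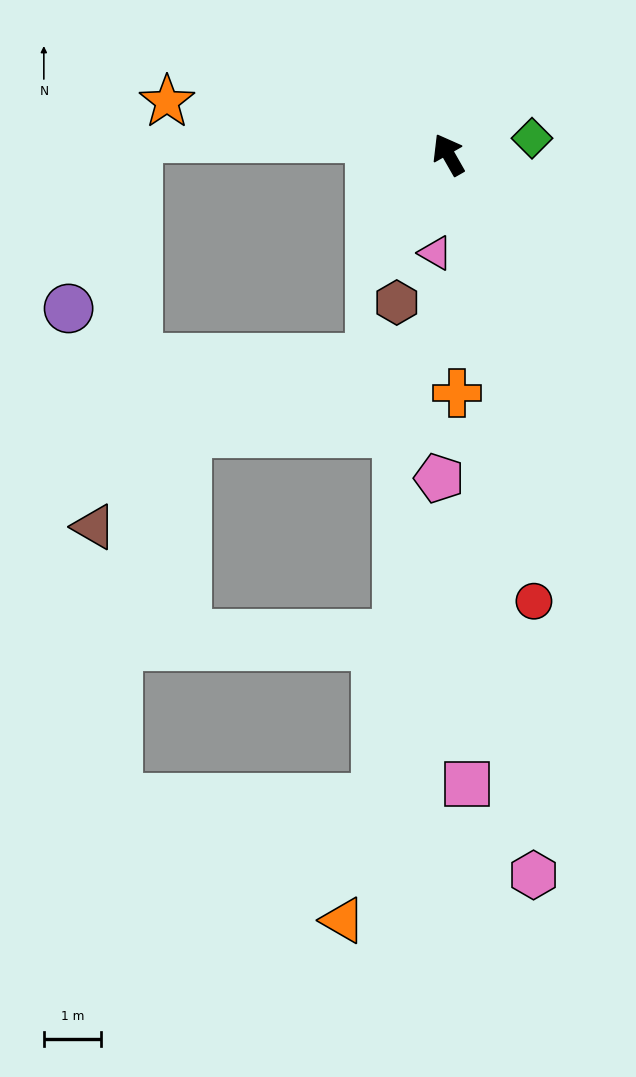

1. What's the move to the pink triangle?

turn left 143°, forward 1.7 m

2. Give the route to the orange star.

turn left 50°, forward 5.0 m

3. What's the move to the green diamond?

turn right 109°, forward 1.5 m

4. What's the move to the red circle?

turn left 161°, forward 8.0 m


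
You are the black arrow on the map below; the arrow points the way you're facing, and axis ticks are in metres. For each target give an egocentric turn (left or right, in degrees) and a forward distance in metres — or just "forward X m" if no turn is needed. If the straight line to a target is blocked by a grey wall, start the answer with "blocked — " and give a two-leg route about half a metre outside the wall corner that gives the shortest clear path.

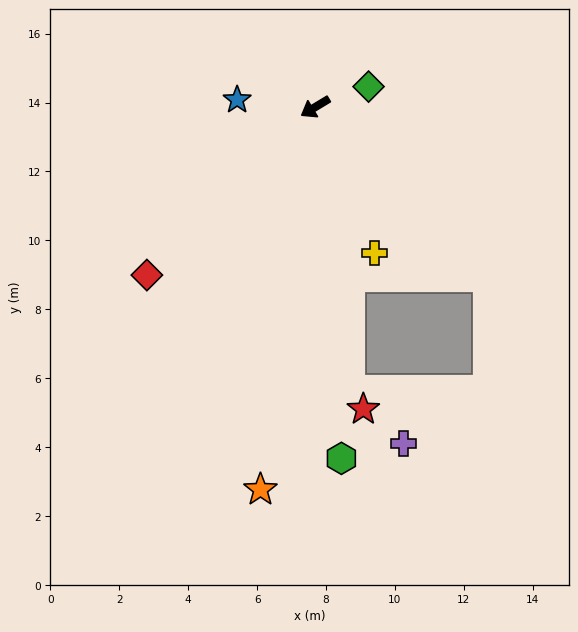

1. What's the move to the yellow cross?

turn left 81°, forward 4.6 m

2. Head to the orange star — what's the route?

turn left 51°, forward 11.2 m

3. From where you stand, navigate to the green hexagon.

turn left 63°, forward 10.2 m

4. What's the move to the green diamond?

turn left 170°, forward 1.7 m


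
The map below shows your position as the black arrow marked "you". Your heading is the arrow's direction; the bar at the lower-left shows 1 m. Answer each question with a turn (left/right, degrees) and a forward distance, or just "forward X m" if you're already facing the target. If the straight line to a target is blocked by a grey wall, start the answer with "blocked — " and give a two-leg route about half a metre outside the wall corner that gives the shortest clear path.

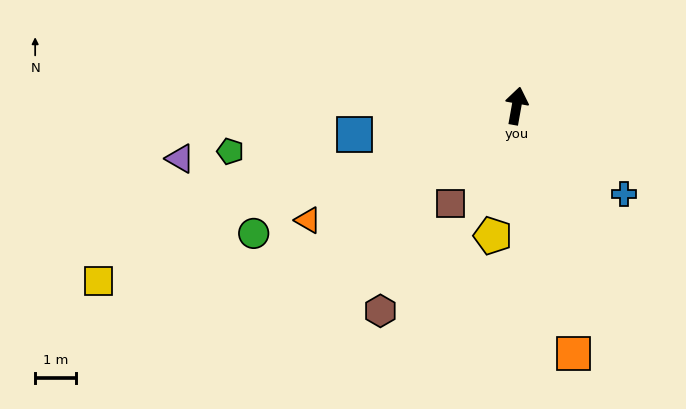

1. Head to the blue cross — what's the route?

turn right 119°, forward 3.4 m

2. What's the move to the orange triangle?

turn left 129°, forward 5.8 m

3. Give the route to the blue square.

turn left 110°, forward 4.0 m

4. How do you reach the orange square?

turn right 157°, forward 6.2 m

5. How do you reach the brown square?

turn left 156°, forward 2.9 m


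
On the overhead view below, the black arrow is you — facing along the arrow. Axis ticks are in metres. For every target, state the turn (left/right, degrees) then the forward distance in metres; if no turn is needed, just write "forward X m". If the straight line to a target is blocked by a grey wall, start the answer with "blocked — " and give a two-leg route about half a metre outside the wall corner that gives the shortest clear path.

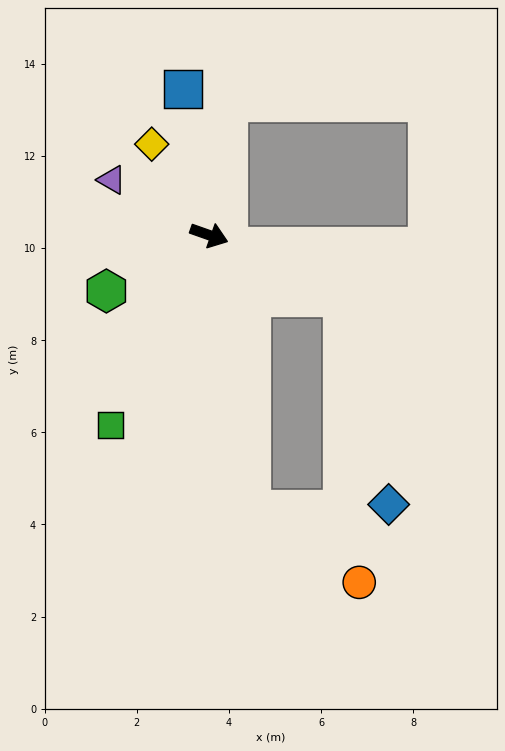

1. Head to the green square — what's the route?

turn right 98°, forward 4.6 m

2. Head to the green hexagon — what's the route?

turn right 132°, forward 2.5 m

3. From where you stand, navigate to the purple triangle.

turn left 170°, forward 2.4 m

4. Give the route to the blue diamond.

blocked — turn right 6°, forward 3.2 m, then turn right 52°, forward 4.6 m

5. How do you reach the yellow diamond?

turn left 142°, forward 2.3 m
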